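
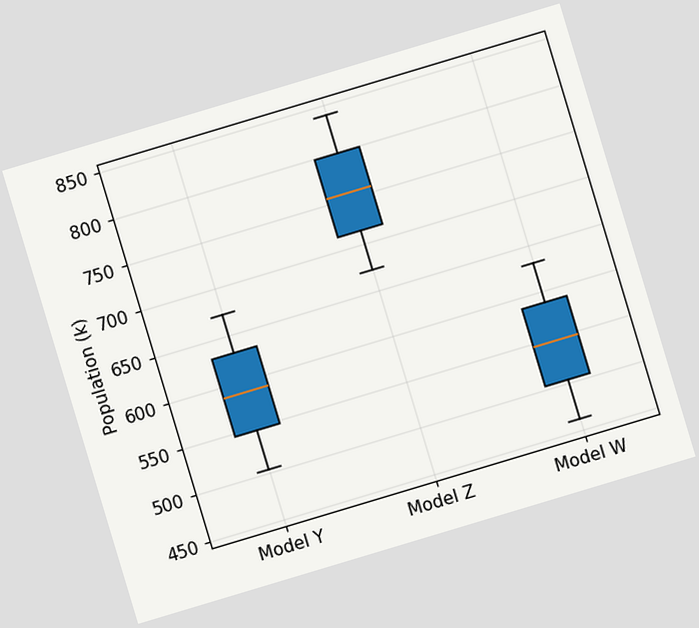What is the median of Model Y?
588k

The chart is tilted about 17° counter-clockwise. The median line in the Model Y box sits at 588k.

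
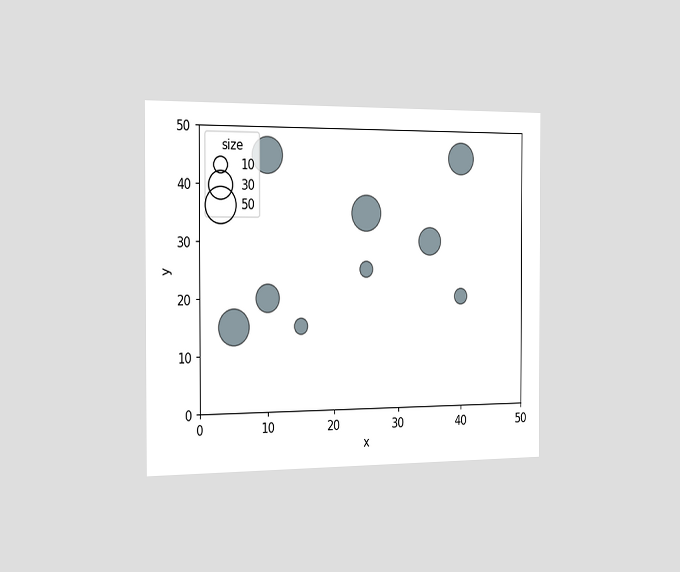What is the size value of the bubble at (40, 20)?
10

The chart is viewed slightly from the left. Matching the bubble at (40, 20) against the size legend gives 10.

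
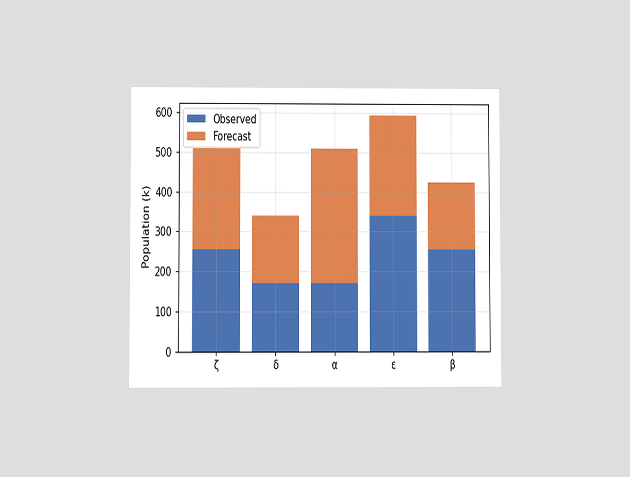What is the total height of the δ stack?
The chart is viewed at a slight angle. The δ stack's top reaches 340k on the y-axis.

340k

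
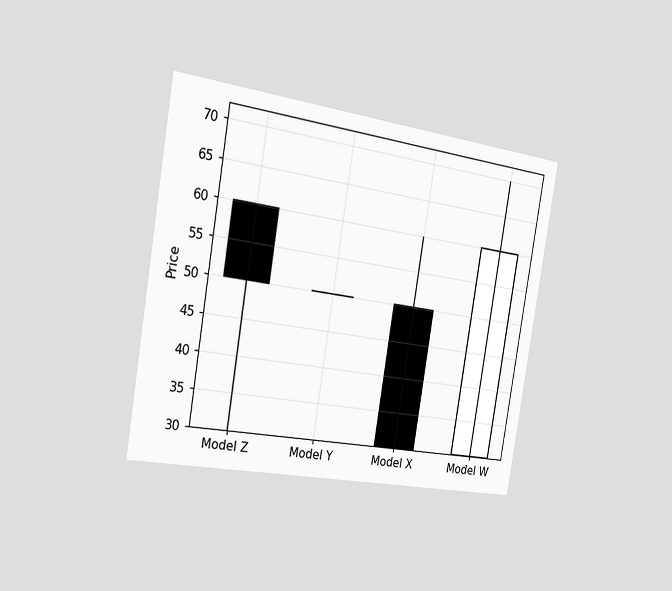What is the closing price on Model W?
60

The chart is tilted about 9° clockwise and viewed slightly from the left. The Model W candle closes at 60.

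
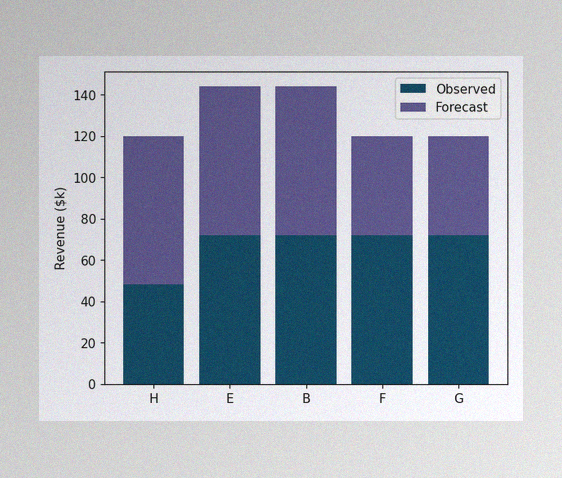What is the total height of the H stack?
The image has some photo noise and uneven lighting. The H stack's top reaches $120k on the y-axis.

$120k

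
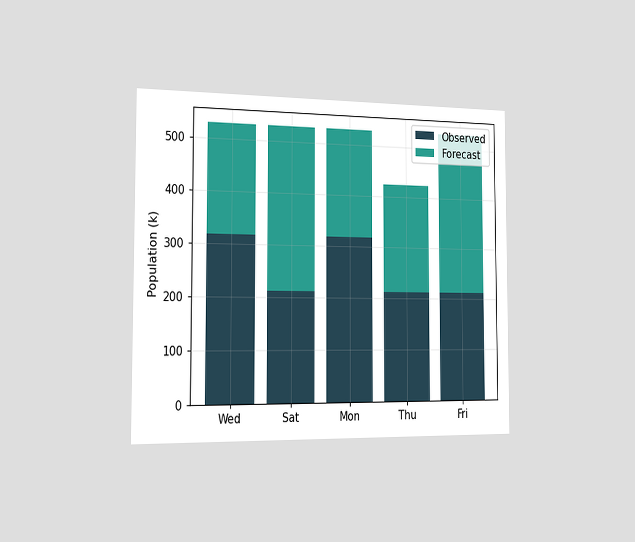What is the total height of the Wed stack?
The chart is viewed slightly from the left. The Wed stack's top reaches 530k on the y-axis.

530k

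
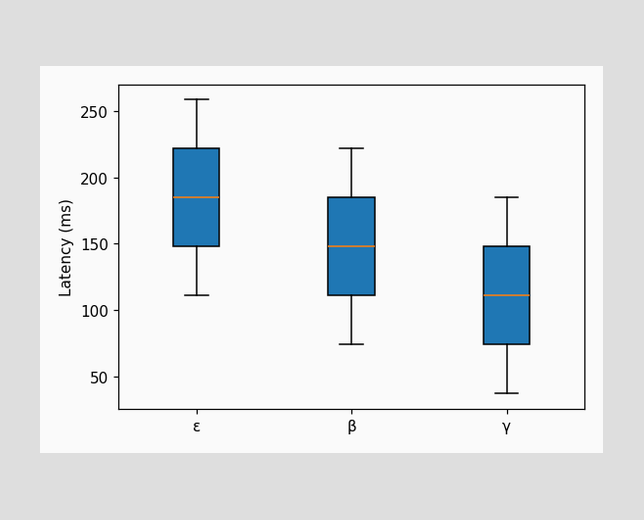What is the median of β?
The median line in the β box sits at 148ms.

148ms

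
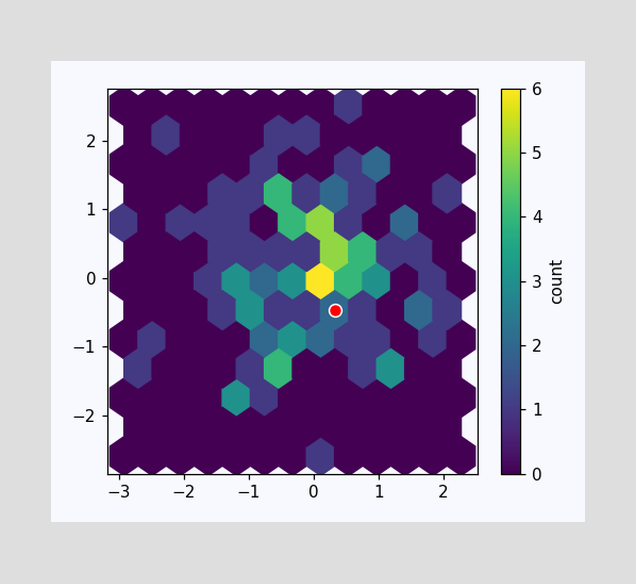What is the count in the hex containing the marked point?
The marked hex reads 2 on the colorbar.

2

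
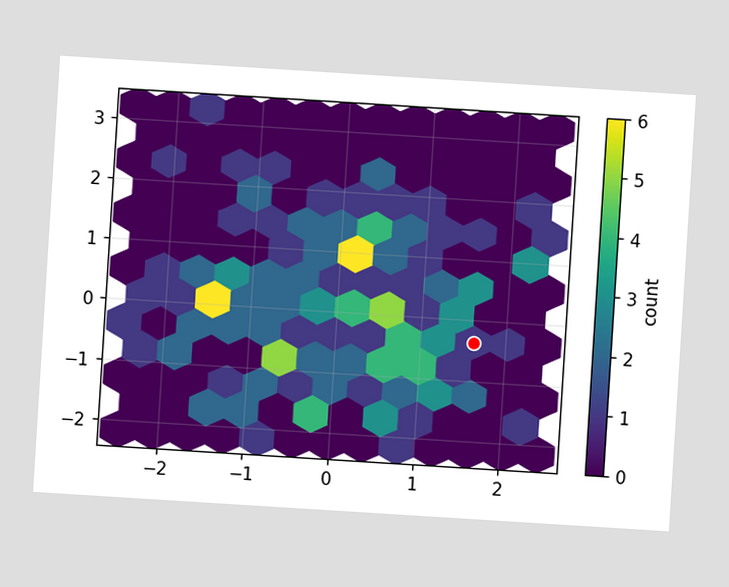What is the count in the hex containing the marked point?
1

The chart is tilted about 4° clockwise. The marked hex reads 1 on the colorbar.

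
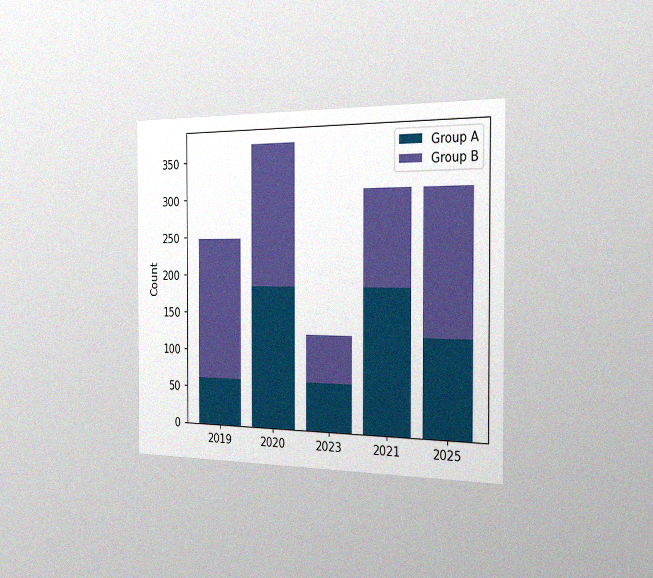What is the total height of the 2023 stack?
124

The chart is viewed slightly from the right, with some photo noise. The 2023 stack's top reaches 124 on the y-axis.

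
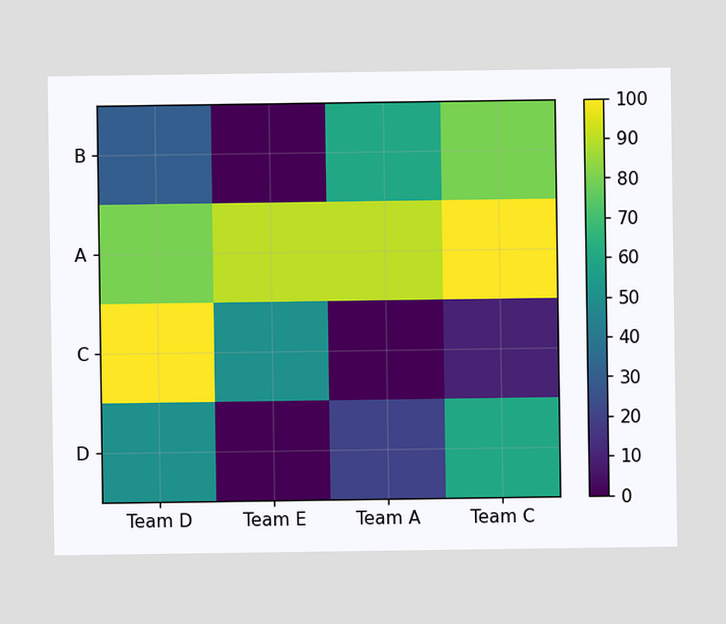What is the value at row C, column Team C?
10

Matching cell (C, Team C) against the colorbar gives 10.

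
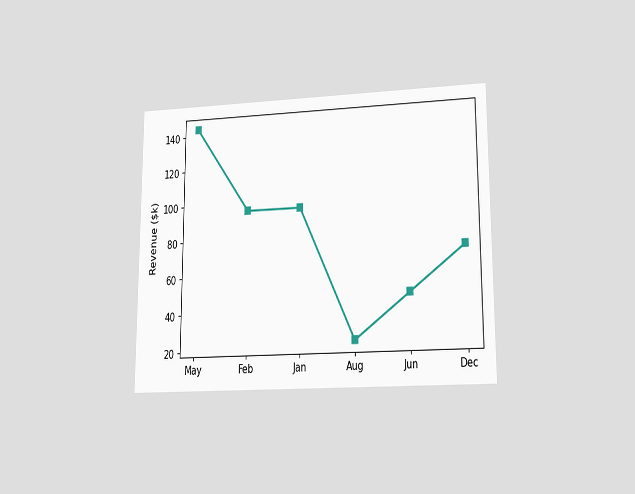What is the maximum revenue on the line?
$144k

The chart is viewed at a slight angle. The highest point is at May, and reading across to the y-axis gives $144k.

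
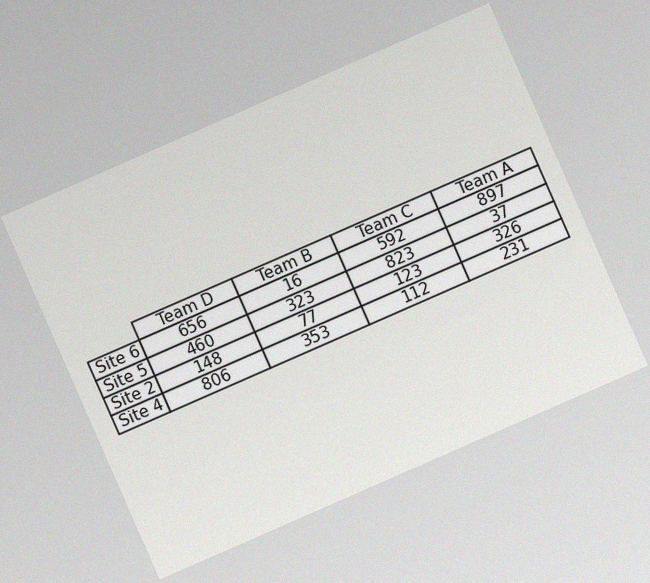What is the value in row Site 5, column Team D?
The chart is tilted about 24° counter-clockwise, with some photo noise. The (Site 5, Team D) cell reads 460.

460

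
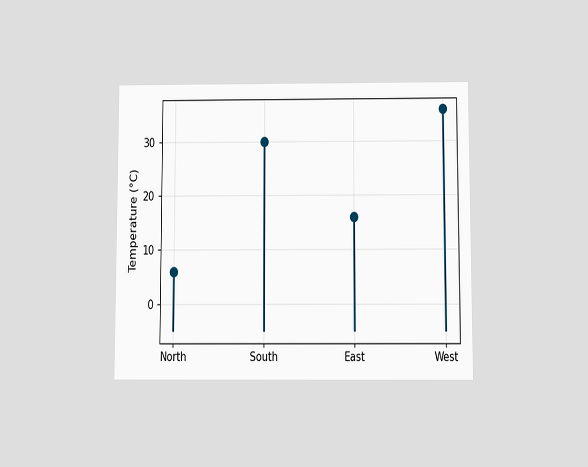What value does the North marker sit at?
The chart is viewed slightly from below. The North marker sits at 6°C.

6°C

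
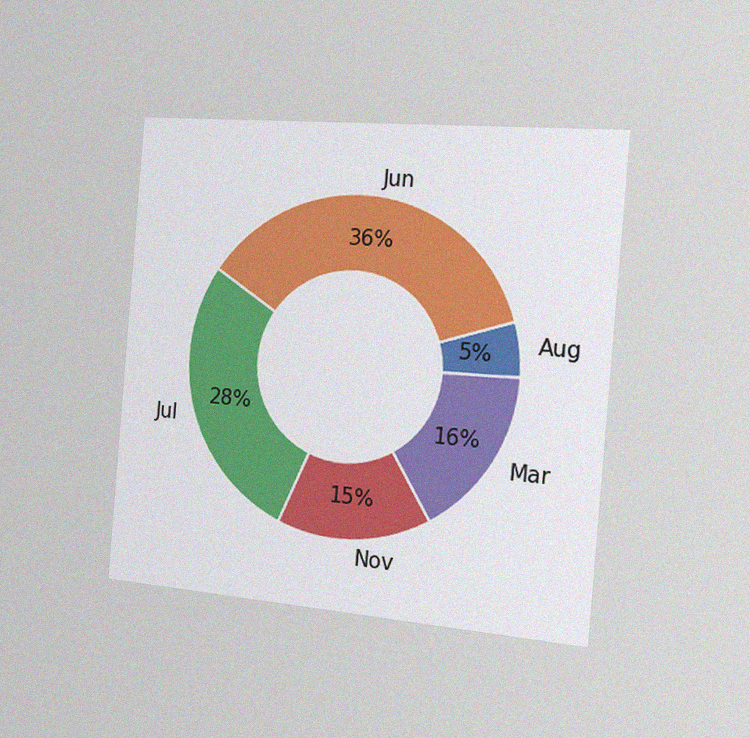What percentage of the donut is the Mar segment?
The chart is tilted about 5° clockwise and viewed slightly from the right, with some photo noise. The Mar segment takes up 16% of the ring.

16%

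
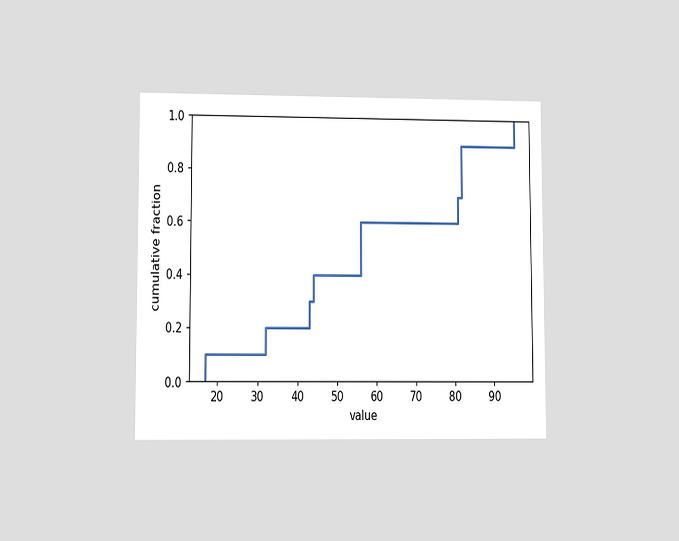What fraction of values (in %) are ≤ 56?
The chart is viewed at a slight angle. At x=56 the ECDF step is at 60%.

60%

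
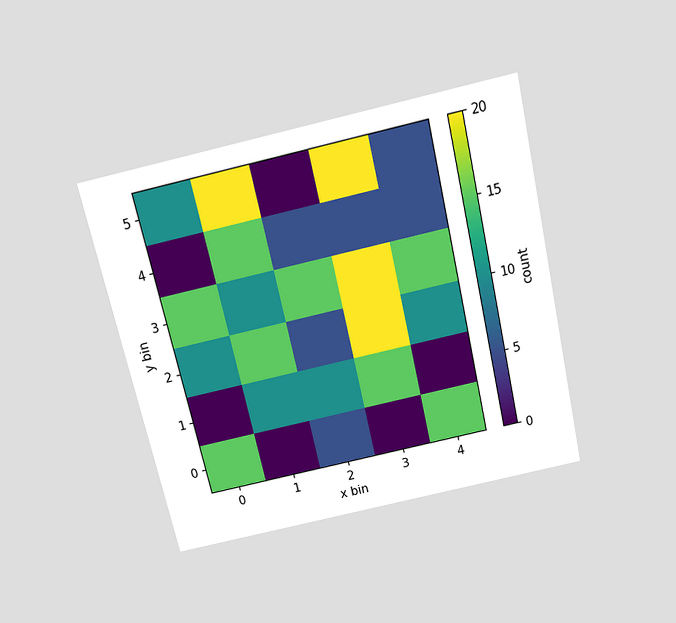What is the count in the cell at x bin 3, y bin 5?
20

The chart is tilted about 13° counter-clockwise and viewed slightly from above. Matching the cell (3, 5) against the colorbar gives 20.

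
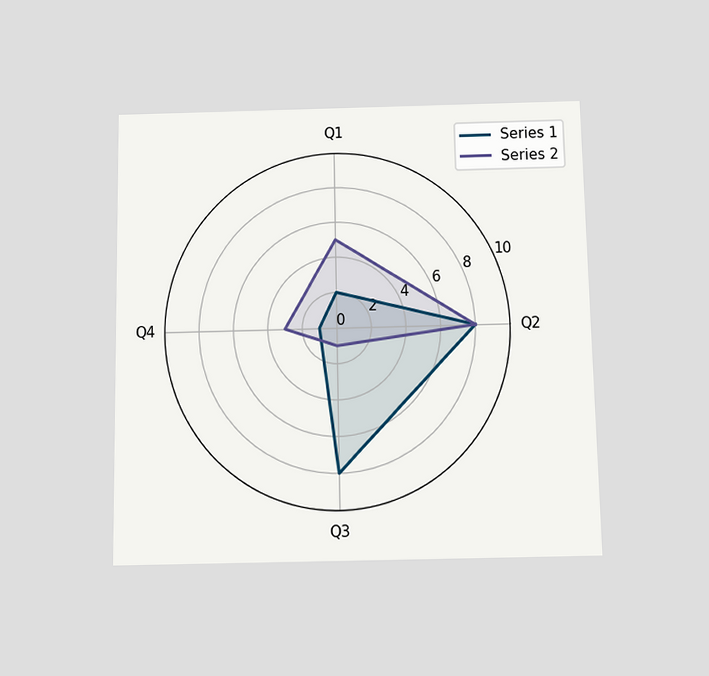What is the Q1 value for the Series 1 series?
2

The chart is viewed slightly from below. On the Q1 axis, Series 1 reaches 2.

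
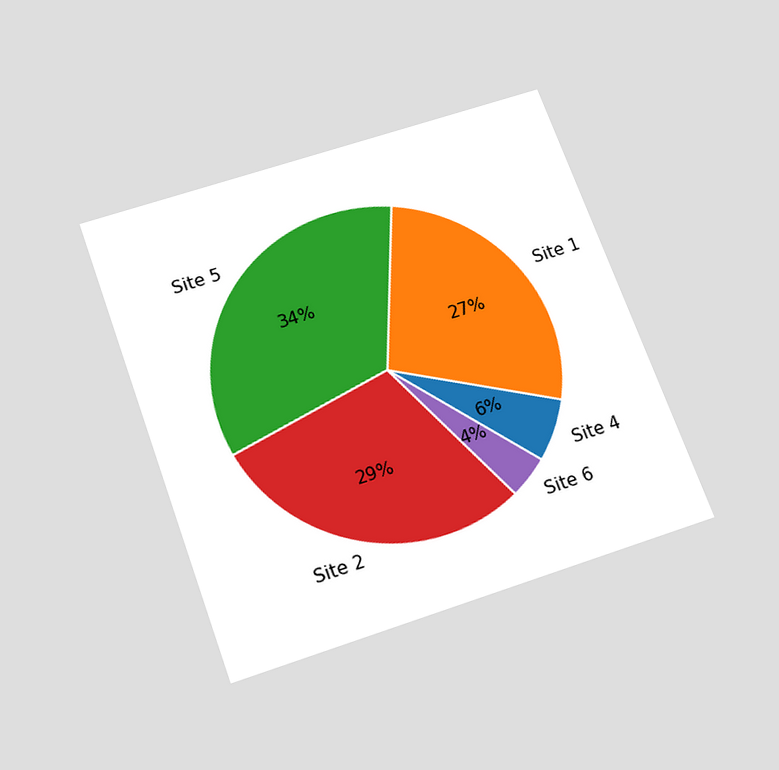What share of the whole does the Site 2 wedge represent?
29%

The chart is tilted about 20° counter-clockwise and viewed slightly from below. The Site 2 slice takes up 29% of the pie.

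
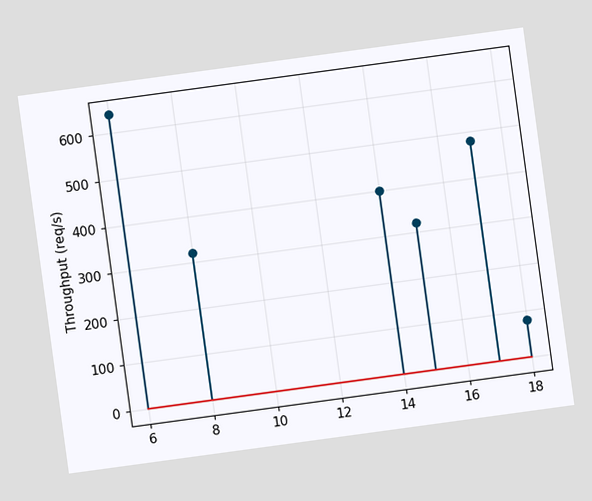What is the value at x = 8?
The chart is tilted about 8° counter-clockwise. The stem at x=8 reaches 320req/s.

320req/s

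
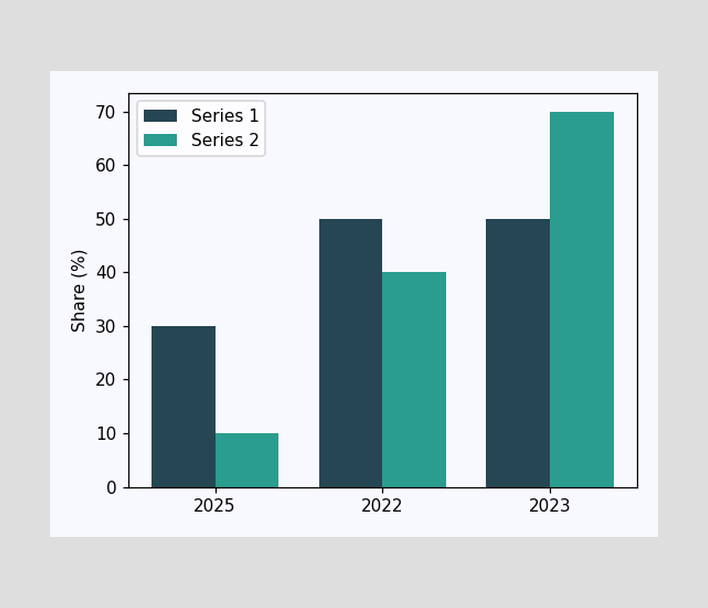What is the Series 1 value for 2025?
30%

The Series 1 bar at 2025 reaches 30% on the y-axis.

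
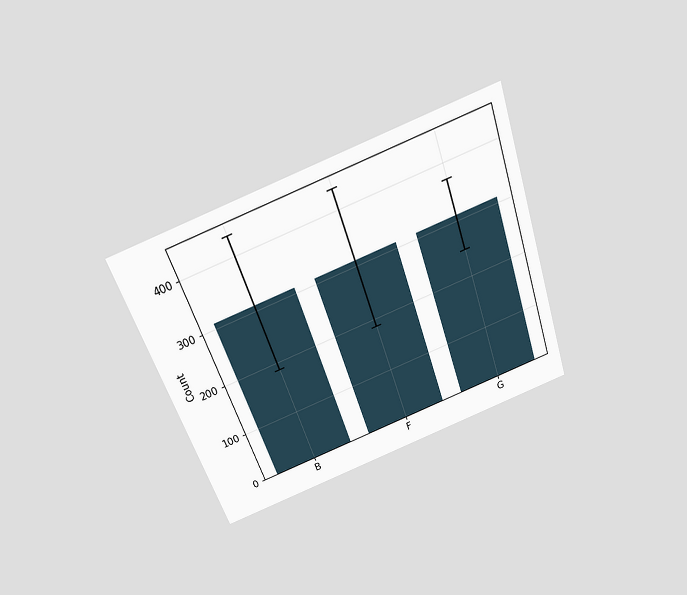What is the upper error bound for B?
434

The chart is tilted about 20° counter-clockwise and viewed slightly from above. The B bar's upper whisker reaches 434.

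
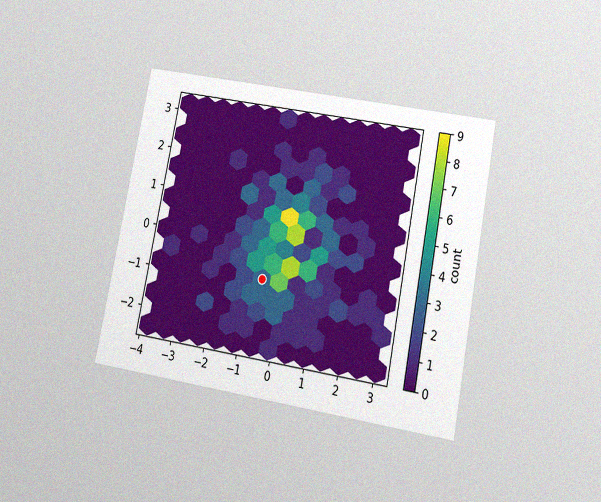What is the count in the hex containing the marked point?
The chart is tilted about 11° clockwise and viewed slightly from below, with some photo noise. The marked hex reads 3 on the colorbar.

3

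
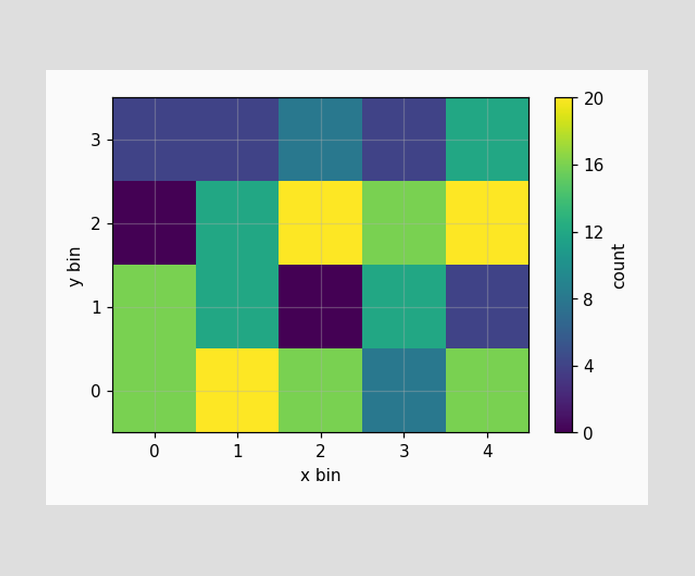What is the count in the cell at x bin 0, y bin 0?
16

Matching the cell (0, 0) against the colorbar gives 16.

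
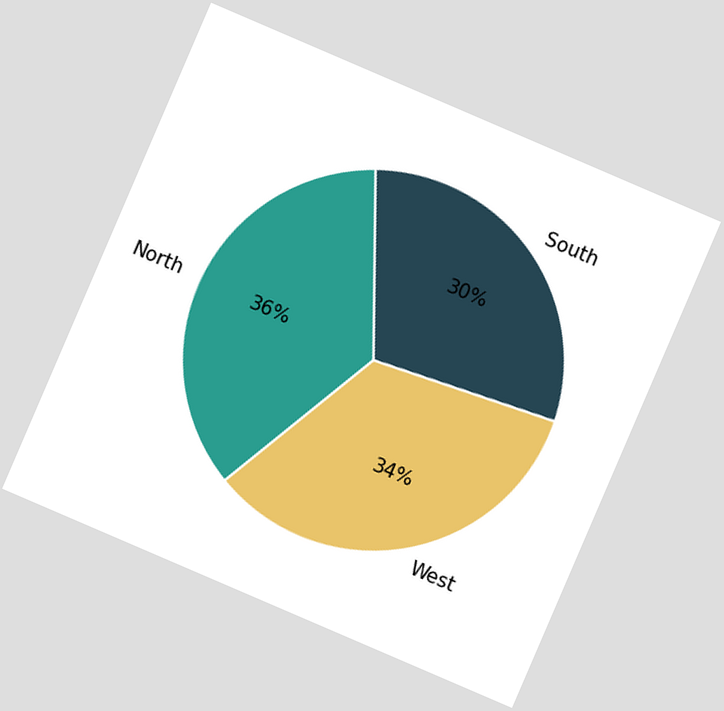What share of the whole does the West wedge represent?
34%

The chart is tilted about 23° clockwise. The West slice takes up 34% of the pie.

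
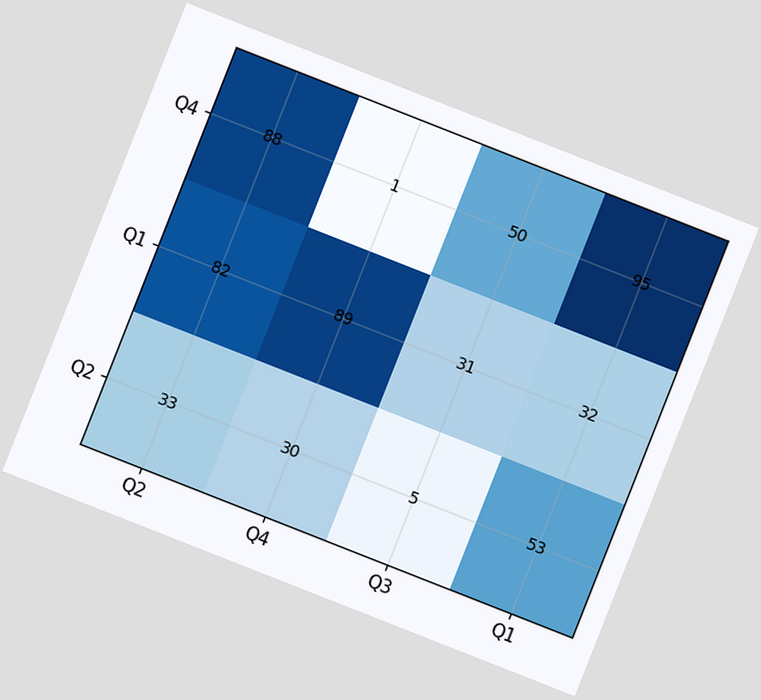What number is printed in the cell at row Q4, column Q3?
The chart is tilted about 21° clockwise. The (Q4, Q3) cell reads 50.

50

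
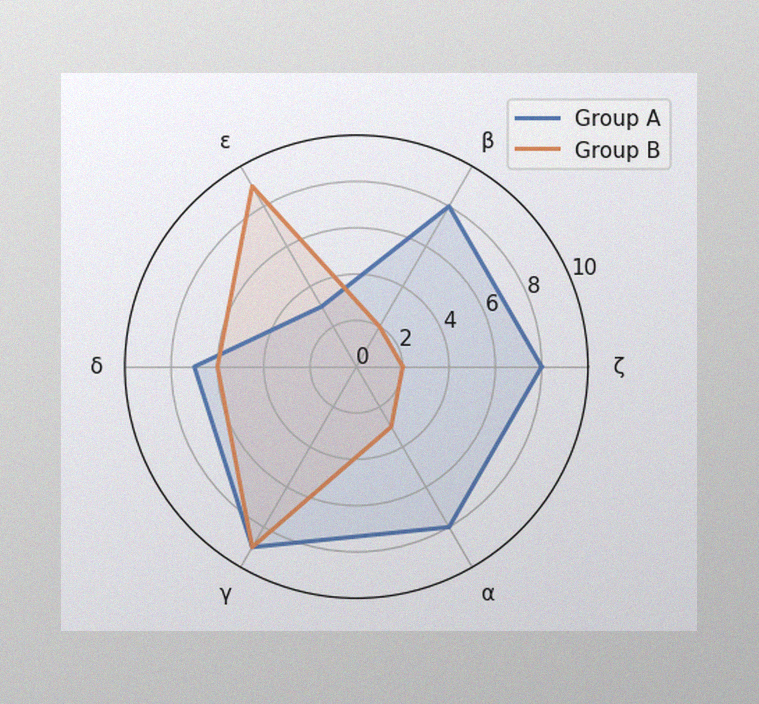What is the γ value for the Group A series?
The image has some photo noise and uneven lighting. On the γ axis, Group A reaches 9.

9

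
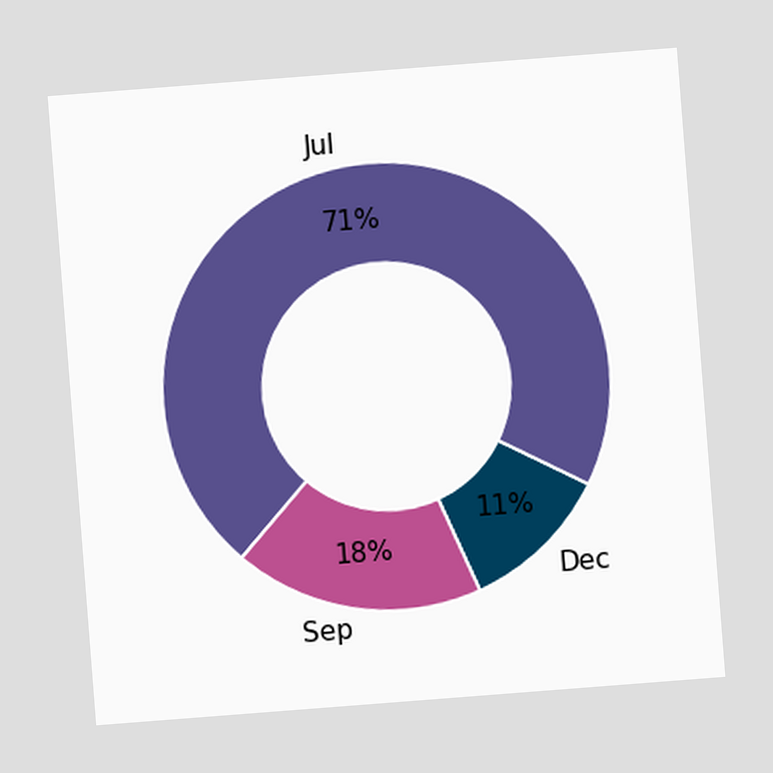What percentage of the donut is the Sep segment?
The chart is tilted about 4° counter-clockwise. The Sep segment takes up 18% of the ring.

18%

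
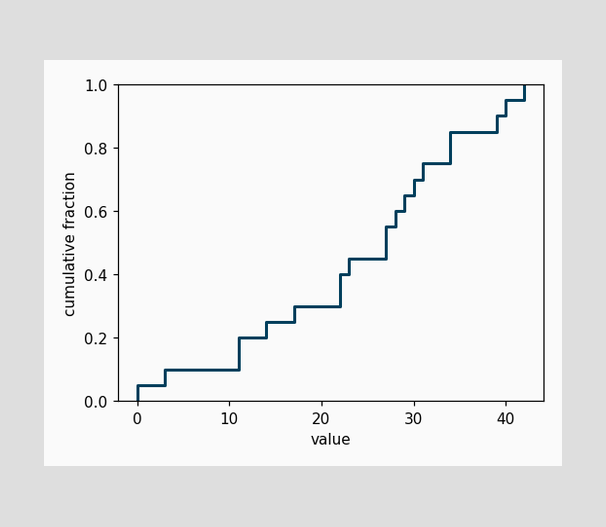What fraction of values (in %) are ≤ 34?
85%

At x=34 the ECDF step is at 85%.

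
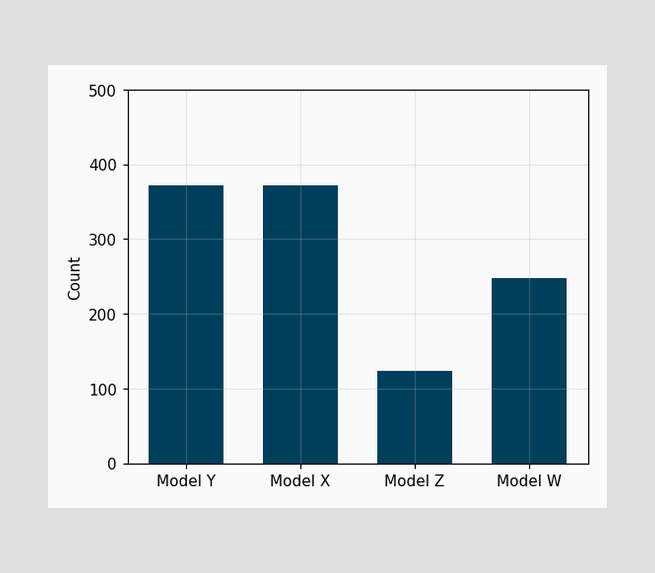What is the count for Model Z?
124

Reading along the chart's y-axis, the Model Z bar reaches 124.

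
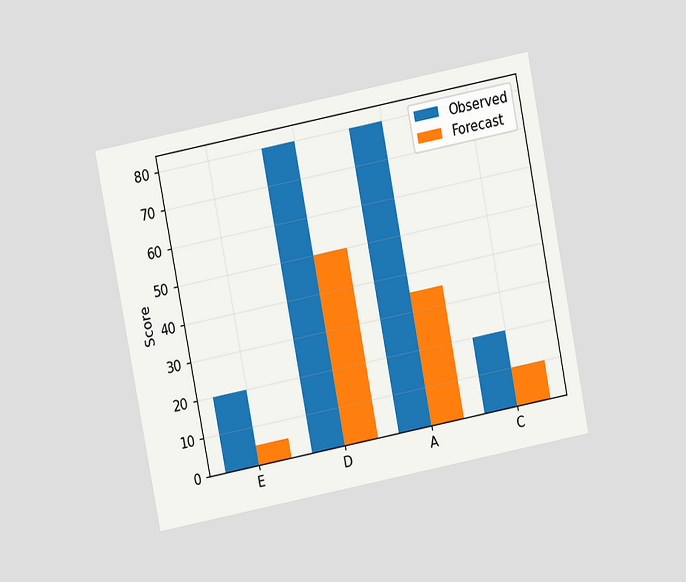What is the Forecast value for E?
5

The chart is tilted about 11° counter-clockwise and viewed at a slight angle. The Forecast bar at E reaches 5 on the y-axis.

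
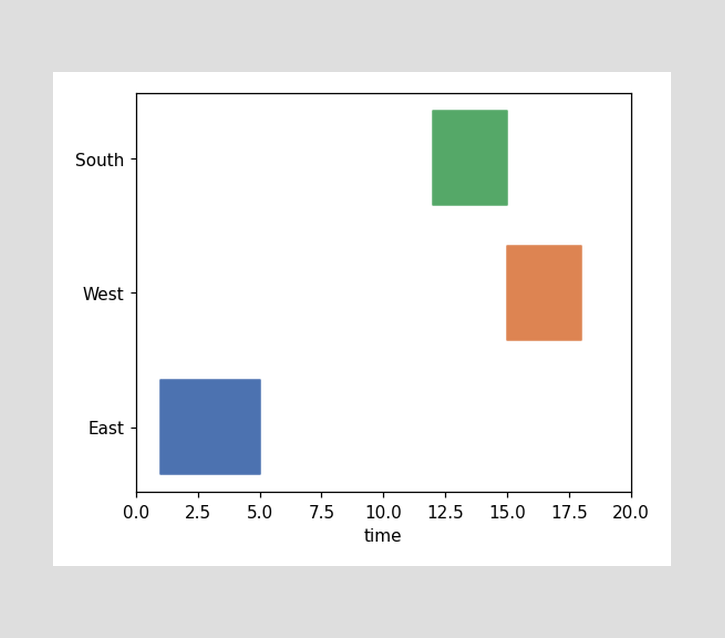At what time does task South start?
12

The South bar begins at t=12.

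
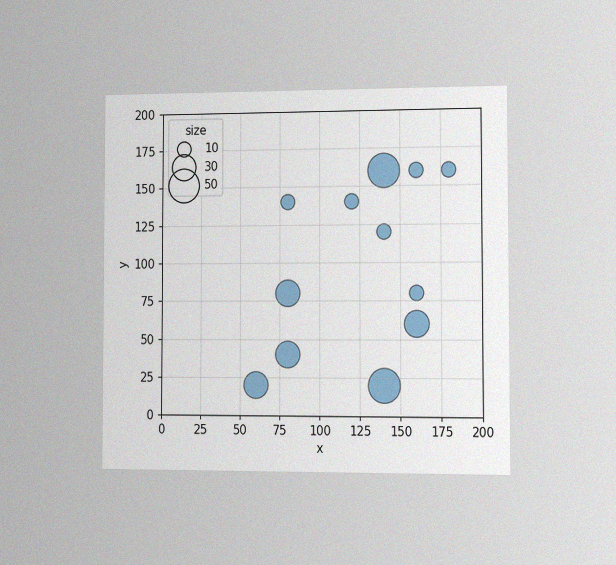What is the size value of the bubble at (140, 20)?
The chart is viewed slightly from the right, with some photo noise. Matching the bubble at (140, 20) against the size legend gives 50.

50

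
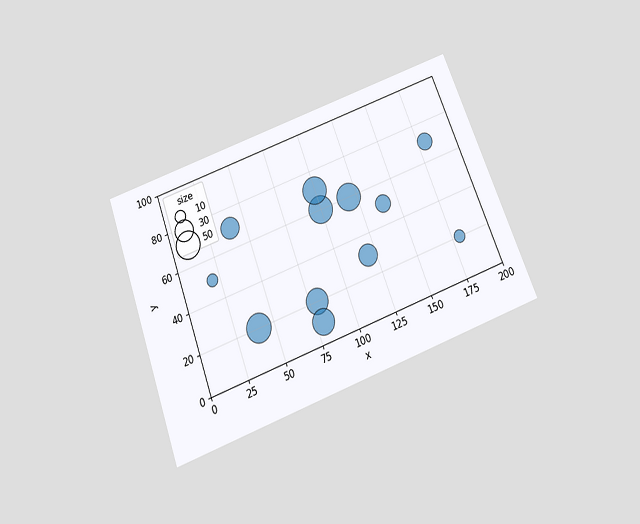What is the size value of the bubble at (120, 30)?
The chart is tilted about 21° counter-clockwise and viewed slightly from below. Matching the bubble at (120, 30) against the size legend gives 30.

30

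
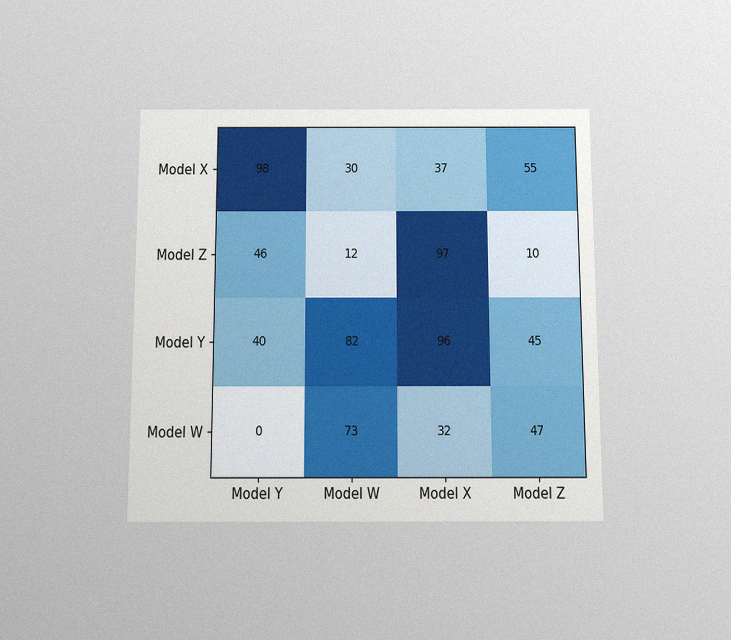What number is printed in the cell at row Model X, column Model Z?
The chart is viewed slightly from below, with some photo noise. The (Model X, Model Z) cell reads 55.

55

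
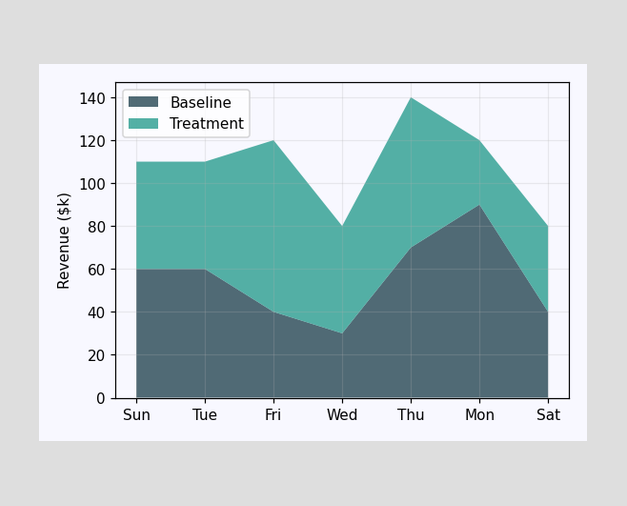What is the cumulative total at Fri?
$120k

The stacked total at Fri reaches $120k.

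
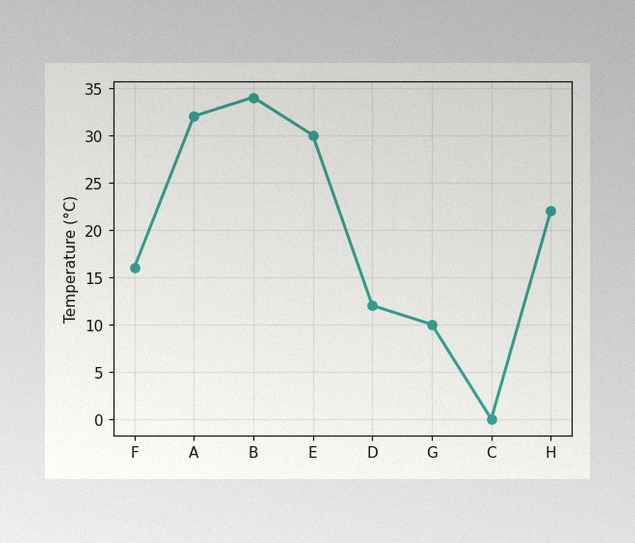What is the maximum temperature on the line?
34°C

The image has some photo noise and uneven lighting. The highest point is at B, and reading across to the y-axis gives 34°C.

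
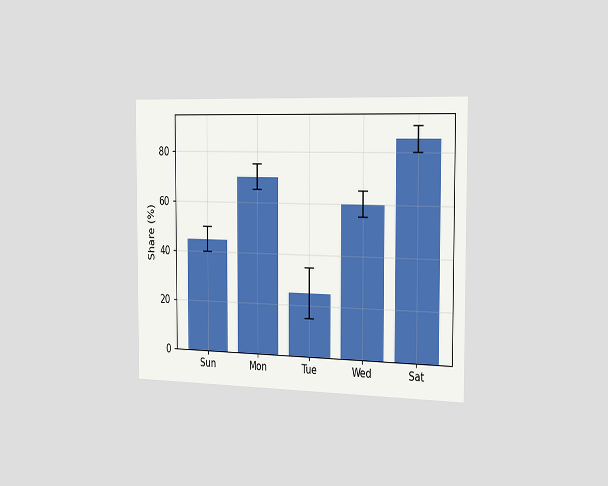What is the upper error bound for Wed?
The chart is viewed slightly from the right. The Wed bar's upper whisker reaches 65%.

65%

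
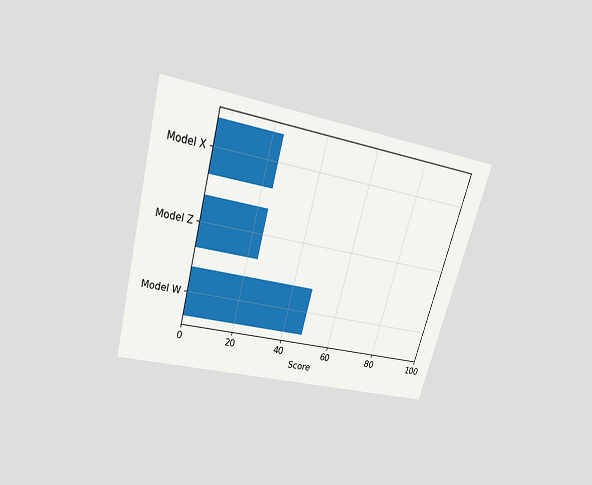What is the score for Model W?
48

The chart is tilted about 16° clockwise and viewed slightly from above. Reading along the chart's x-axis, the Model W bar reaches 48.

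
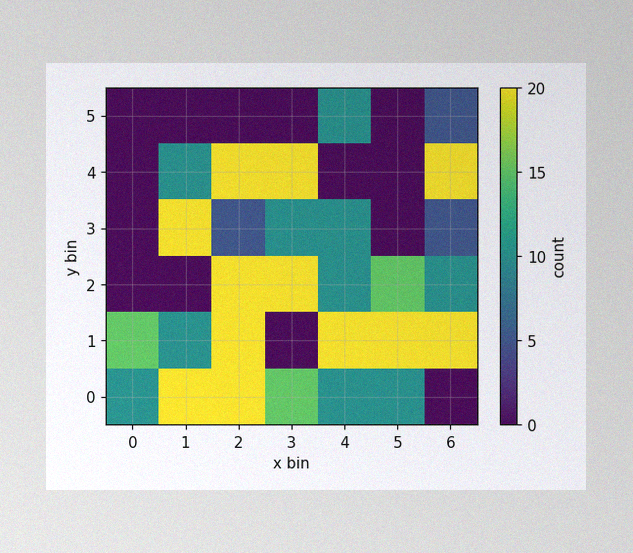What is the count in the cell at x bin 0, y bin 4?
The image has some photo noise and uneven lighting. Matching the cell (0, 4) against the colorbar gives 0.

0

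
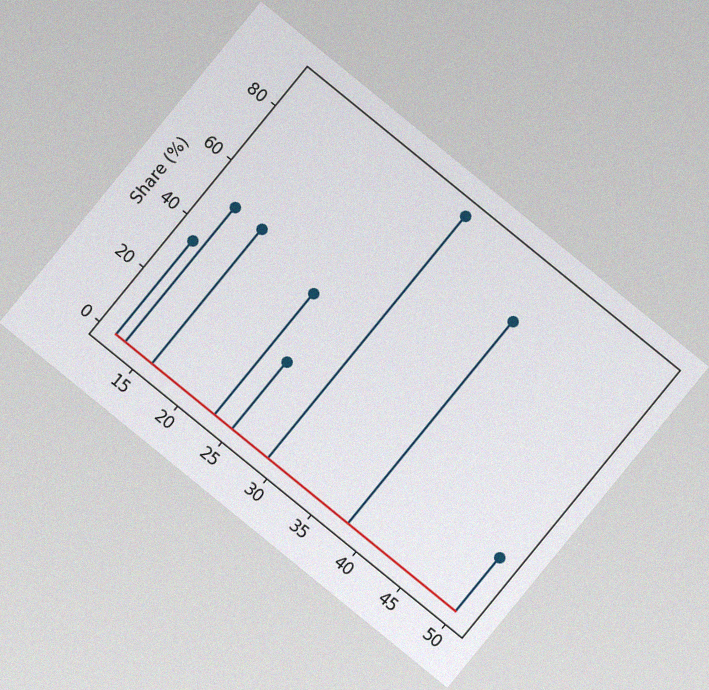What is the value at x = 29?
90%

The chart is tilted about 39° clockwise, with some photo noise. The stem at x=29 reaches 90%.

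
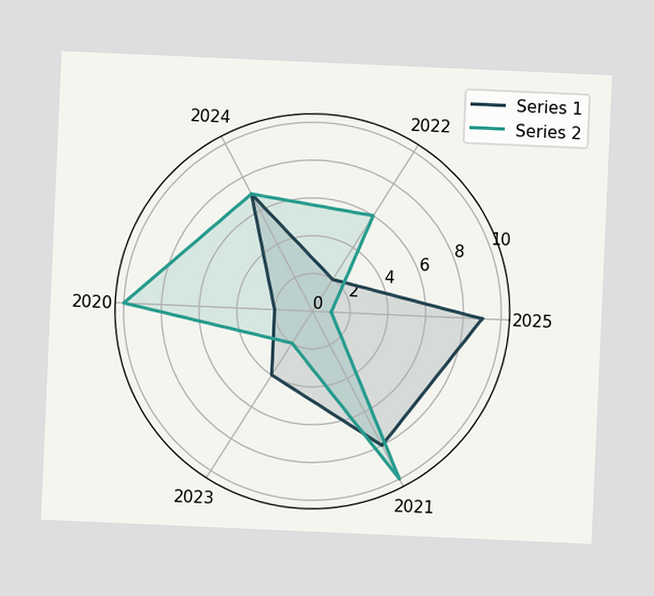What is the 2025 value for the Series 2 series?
The chart is tilted about 3° clockwise. On the 2025 axis, Series 2 reaches 1.

1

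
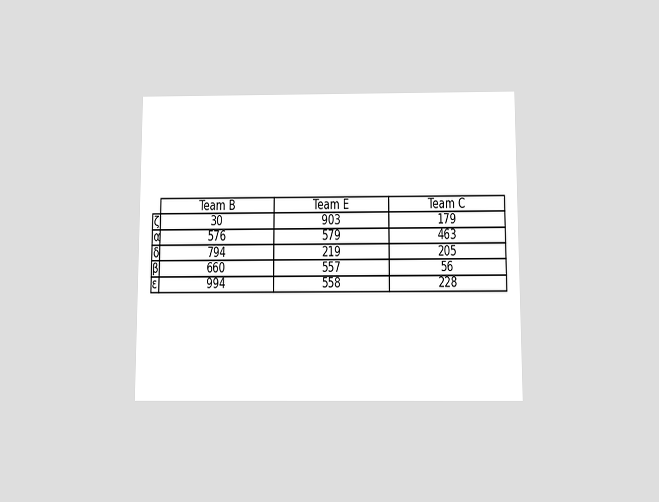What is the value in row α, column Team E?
The chart is viewed slightly from below. The (α, Team E) cell reads 579.

579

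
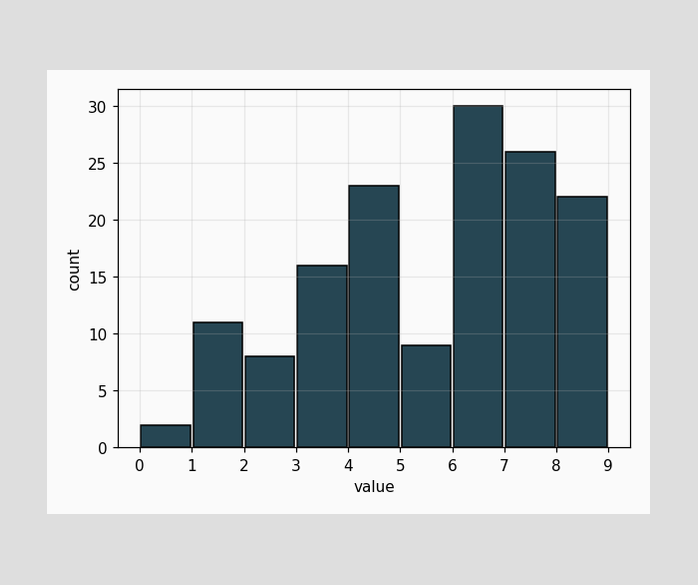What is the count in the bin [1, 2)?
11

The [1, 2) bin has height 11.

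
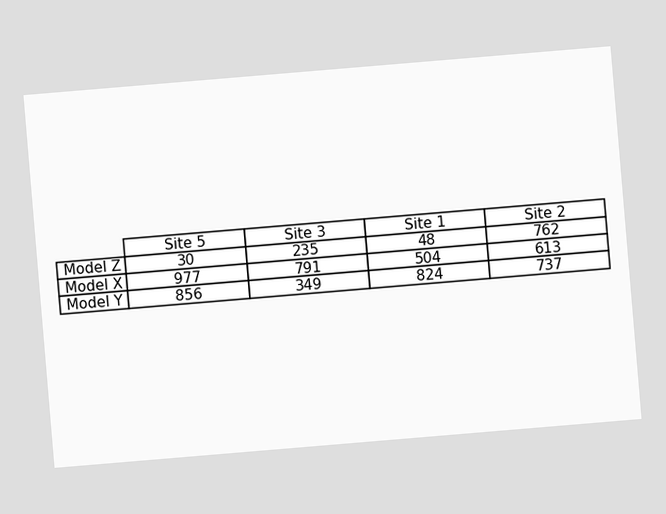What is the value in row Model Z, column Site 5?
The chart is tilted about 5° counter-clockwise. The (Model Z, Site 5) cell reads 30.

30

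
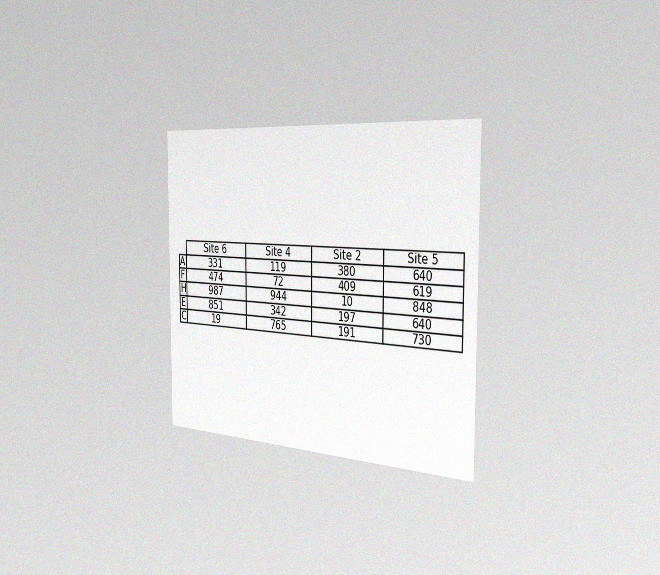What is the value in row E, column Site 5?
640

The chart is viewed slightly from the right, with some photo noise. The (E, Site 5) cell reads 640.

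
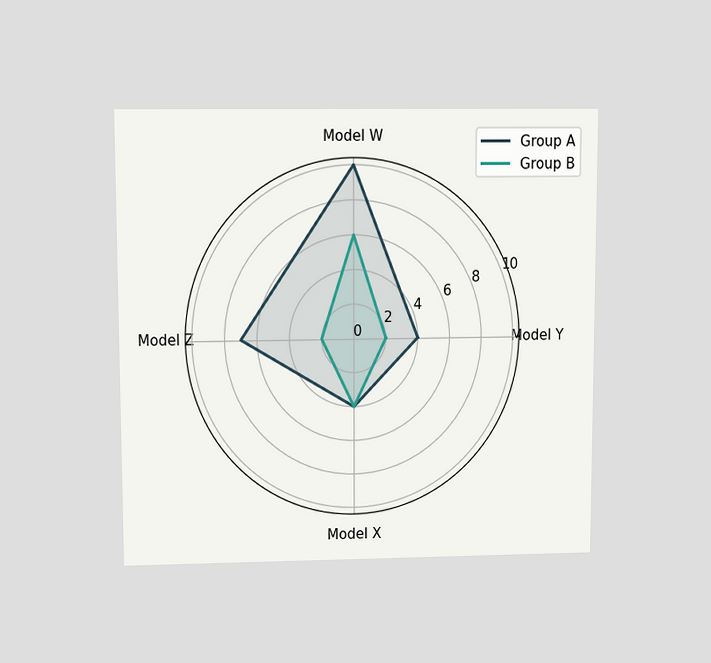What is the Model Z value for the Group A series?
7

The chart is viewed slightly from above. On the Model Z axis, Group A reaches 7.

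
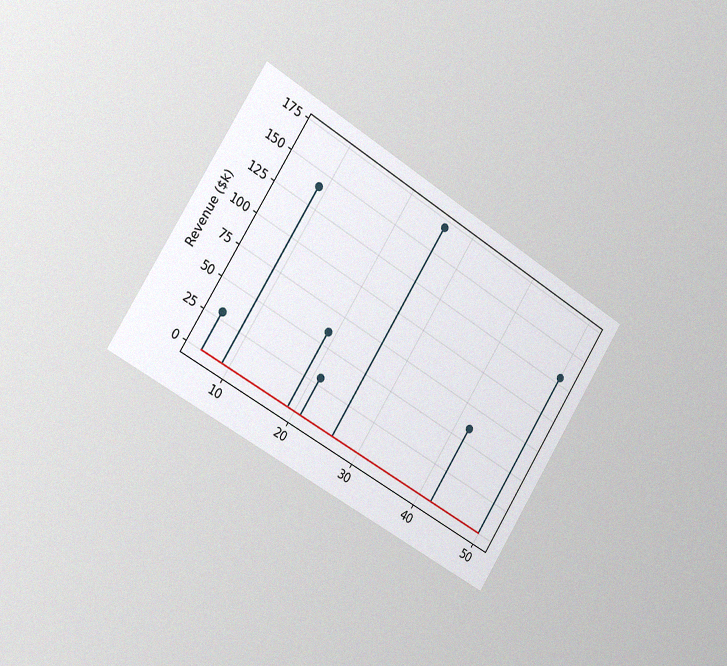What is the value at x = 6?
The chart is tilted about 32° clockwise and viewed slightly from the left, with some photo noise. The stem at x=6 reaches $30k.

$30k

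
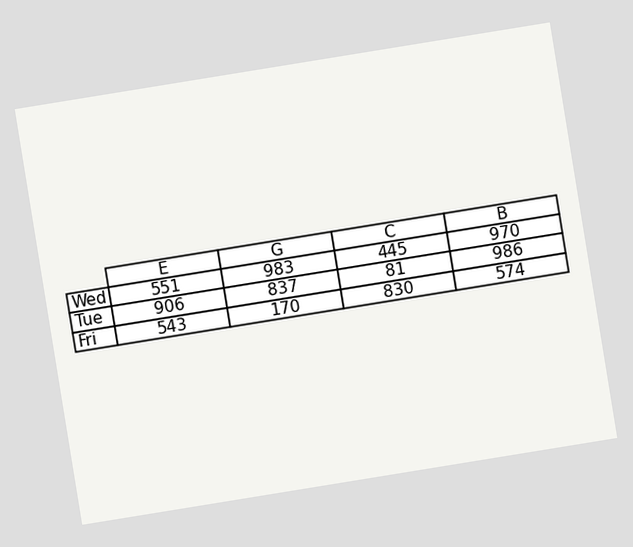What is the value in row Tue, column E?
906

The chart is tilted about 9° counter-clockwise. The (Tue, E) cell reads 906.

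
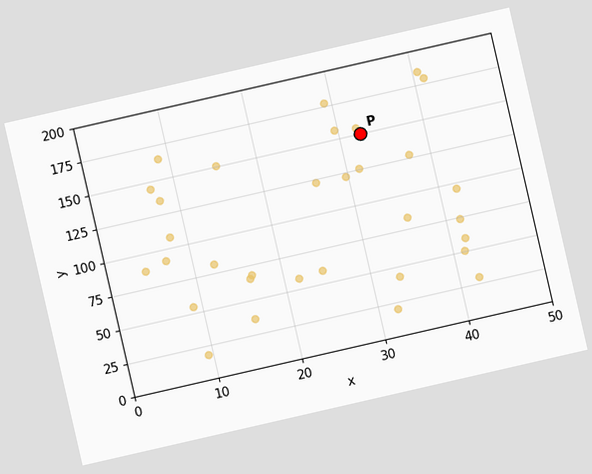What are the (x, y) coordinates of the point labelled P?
The chart is tilted about 13° counter-clockwise. Following the gridlines from P to each axis, P sits at (32.5, 150).

(32.5, 150)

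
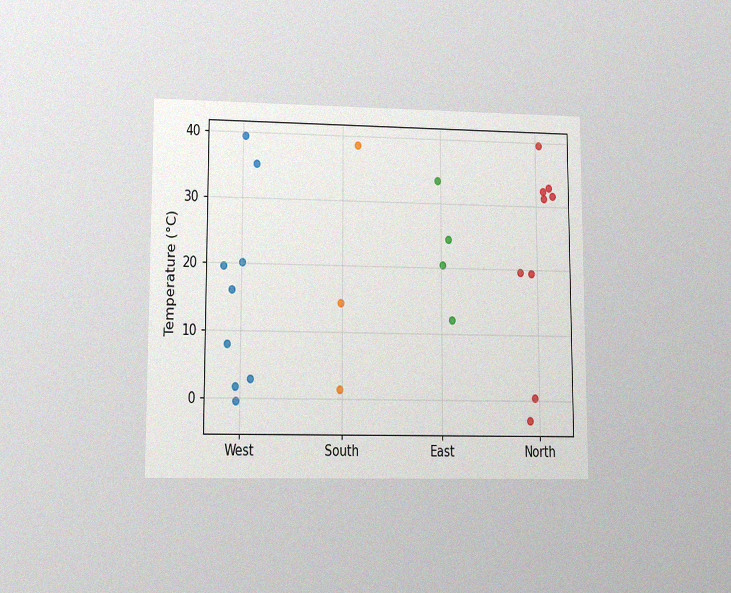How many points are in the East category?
4

The chart is viewed at a slight angle, with some photo noise. Counting the markers in the East column gives 4.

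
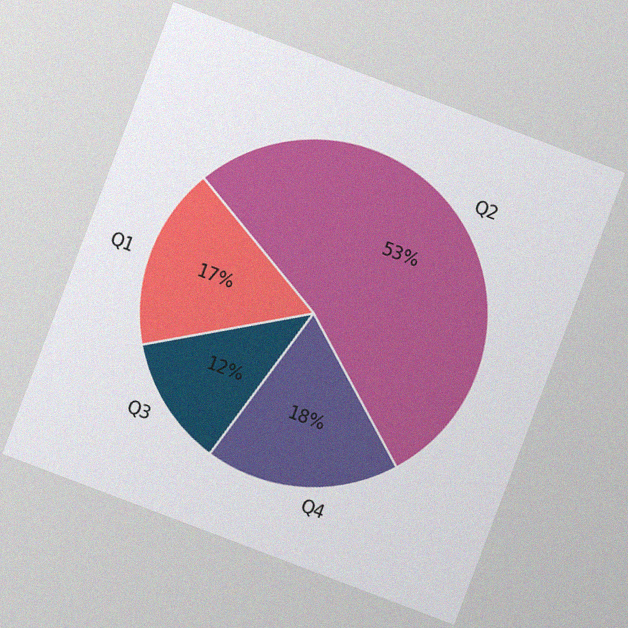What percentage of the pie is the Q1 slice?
The chart is tilted about 21° clockwise, with some photo noise. The Q1 slice takes up 17% of the pie.

17%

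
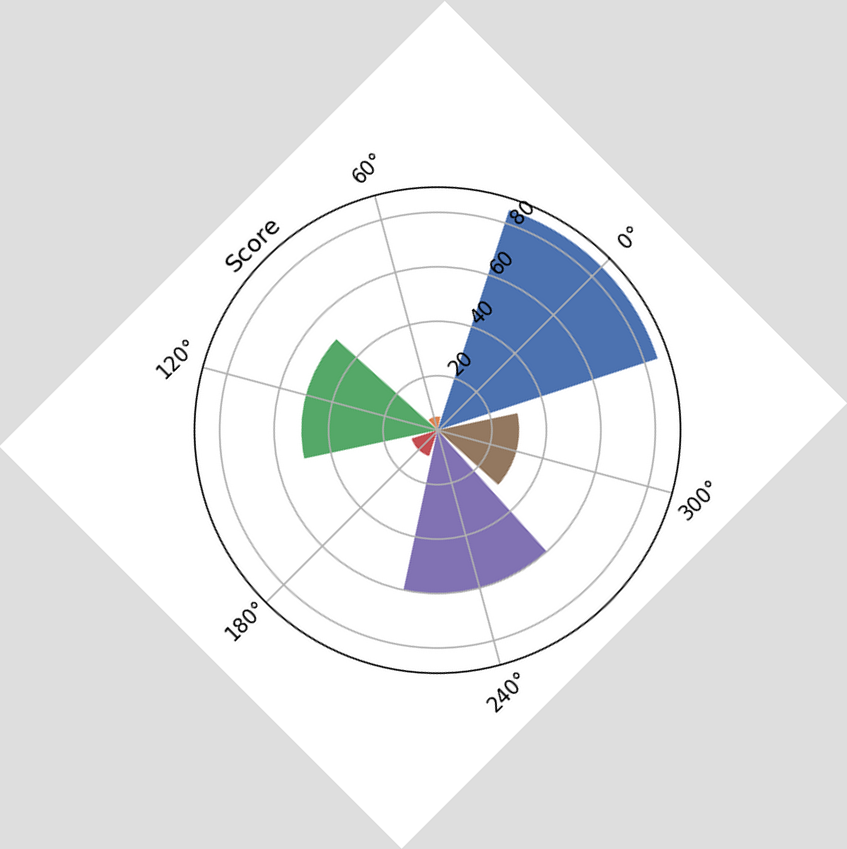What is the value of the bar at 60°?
The chart is tilted about 45° counter-clockwise. The bar at 60° reaches 5 on the radial axis.

5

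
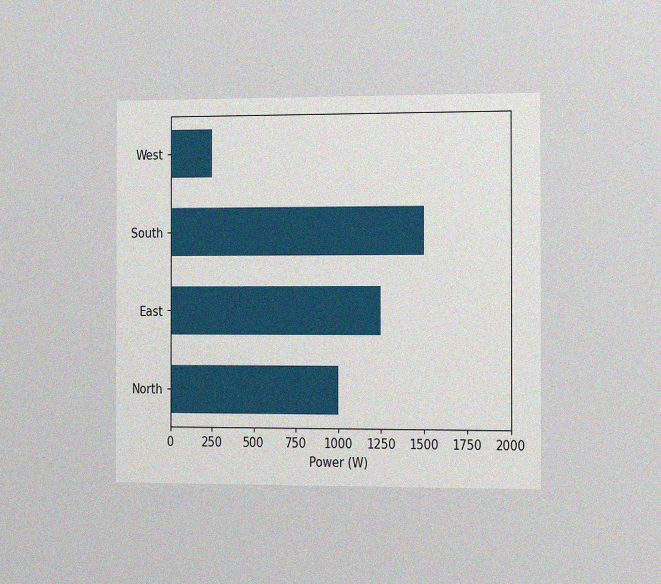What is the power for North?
The chart is viewed slightly from the right, with some photo noise. Reading along the chart's x-axis, the North bar reaches 1000W.

1000W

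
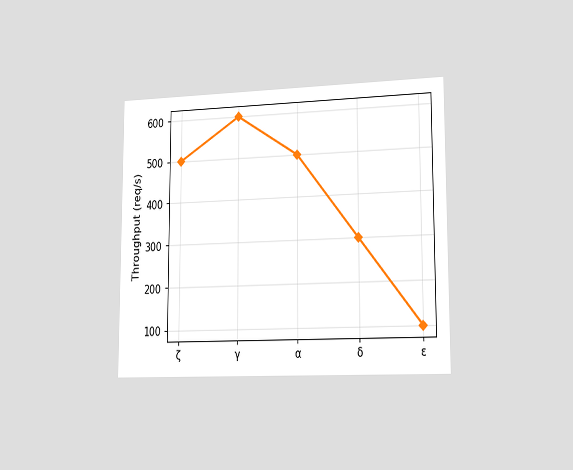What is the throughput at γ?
600req/s

The chart is viewed slightly from the right. At γ, the line is at 600req/s.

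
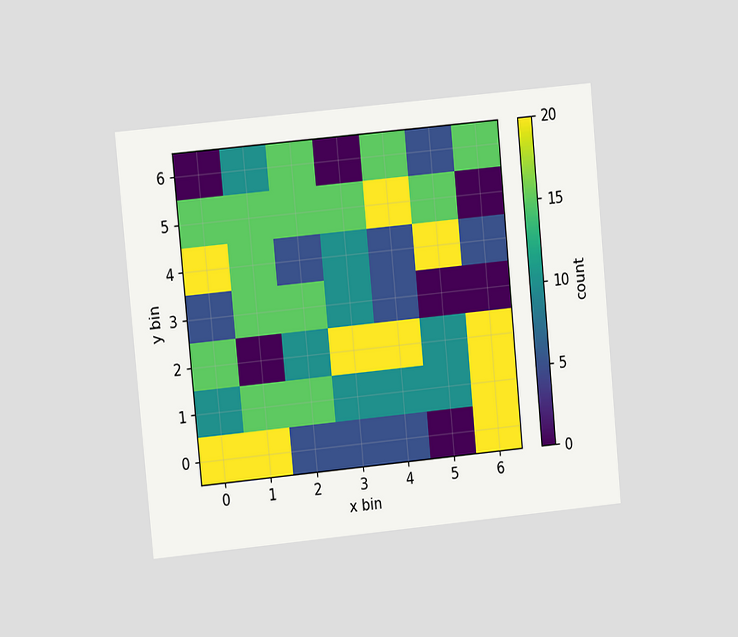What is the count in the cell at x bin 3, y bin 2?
20

The chart is tilted about 5° counter-clockwise and viewed at a slight angle. Matching the cell (3, 2) against the colorbar gives 20.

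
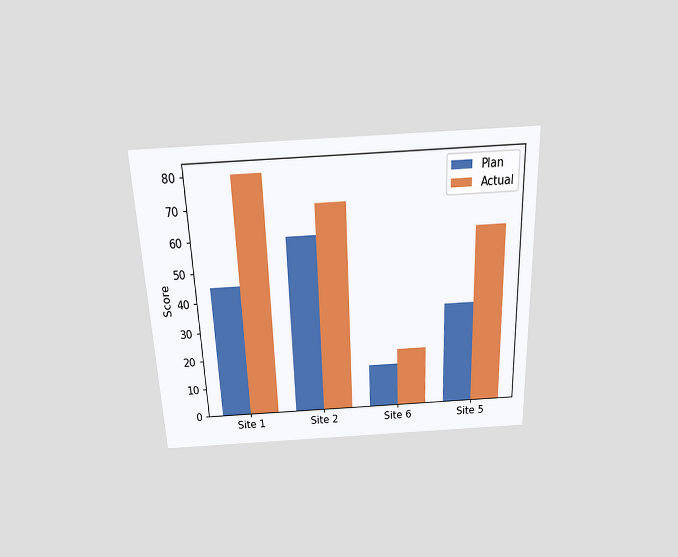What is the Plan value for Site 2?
60

The chart is tilted about 2° counter-clockwise and viewed slightly from above. The Plan bar at Site 2 reaches 60 on the y-axis.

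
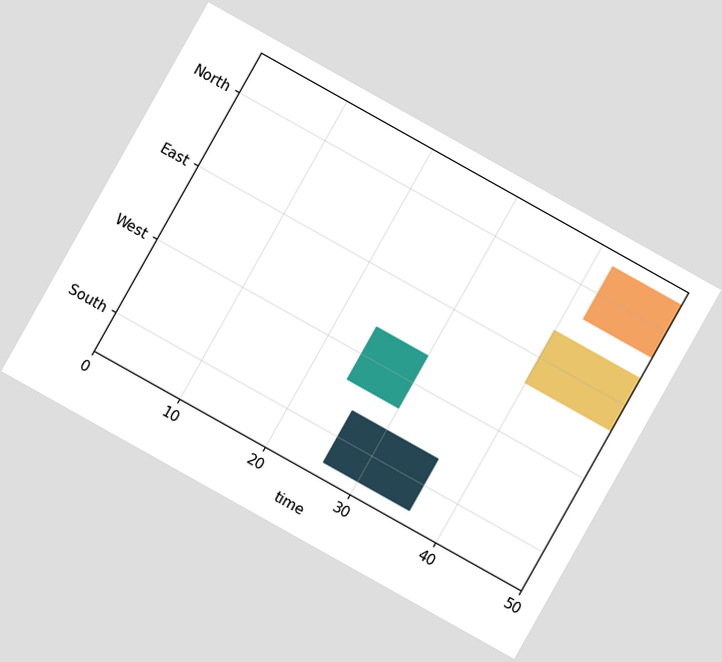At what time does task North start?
The chart is tilted about 29° clockwise. The North bar begins at t=42.

42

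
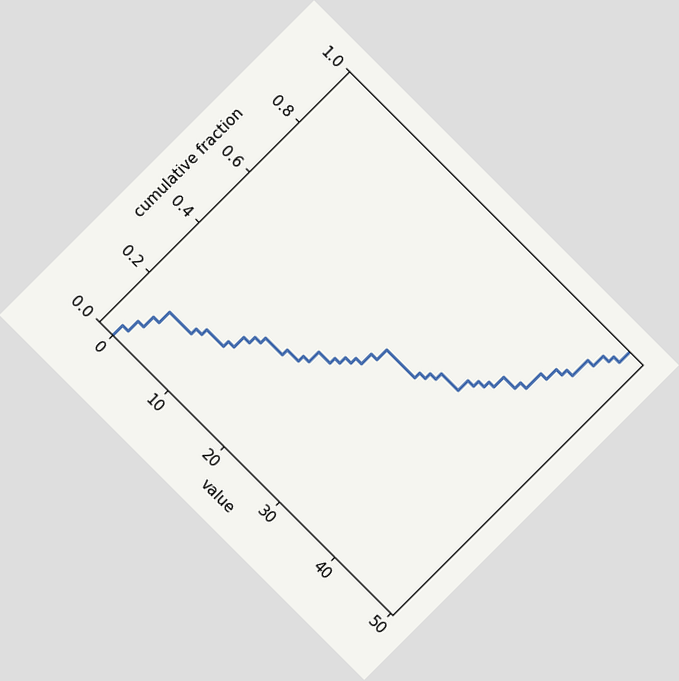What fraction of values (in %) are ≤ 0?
The chart is tilted about 45° clockwise. At x=0 the ECDF step is at 4%.

4%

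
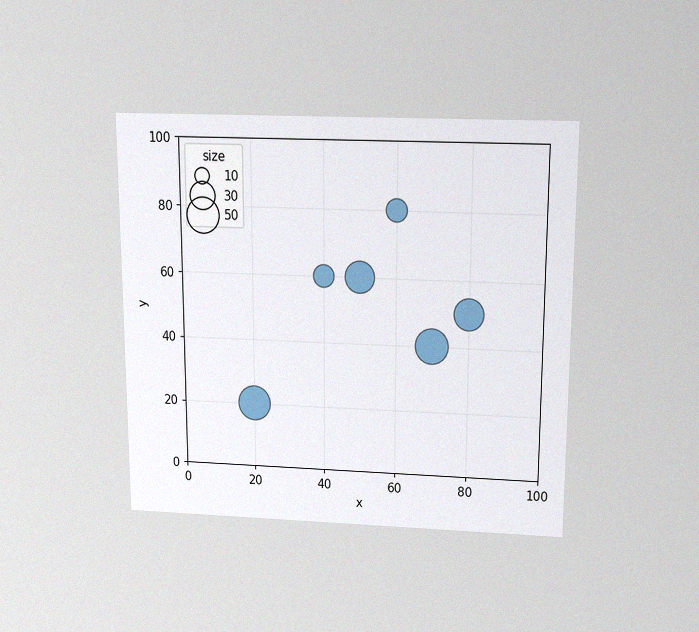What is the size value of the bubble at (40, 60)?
The chart is viewed slightly from above, with some photo noise. Matching the bubble at (40, 60) against the size legend gives 20.

20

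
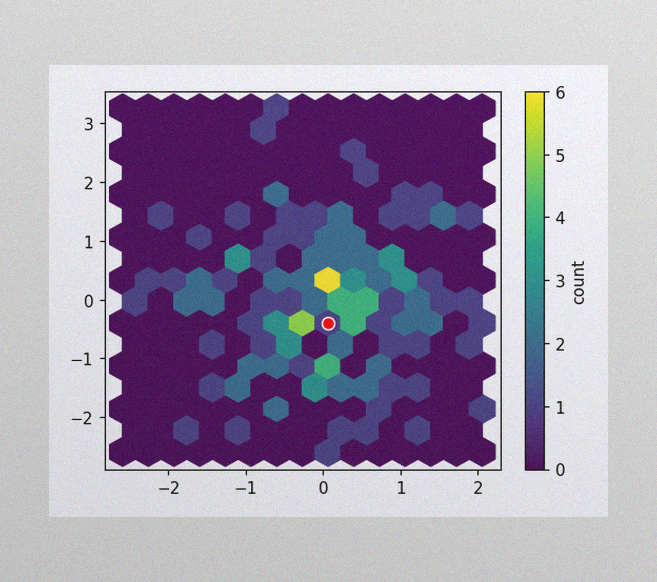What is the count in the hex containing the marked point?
1

The image has some photo noise and uneven lighting. The marked hex reads 1 on the colorbar.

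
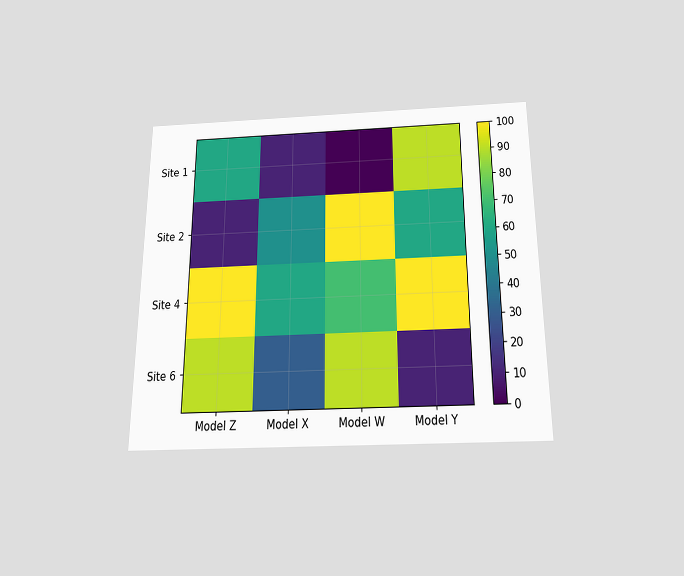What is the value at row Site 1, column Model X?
The chart is viewed slightly from below. Matching cell (Site 1, Model X) against the colorbar gives 10.

10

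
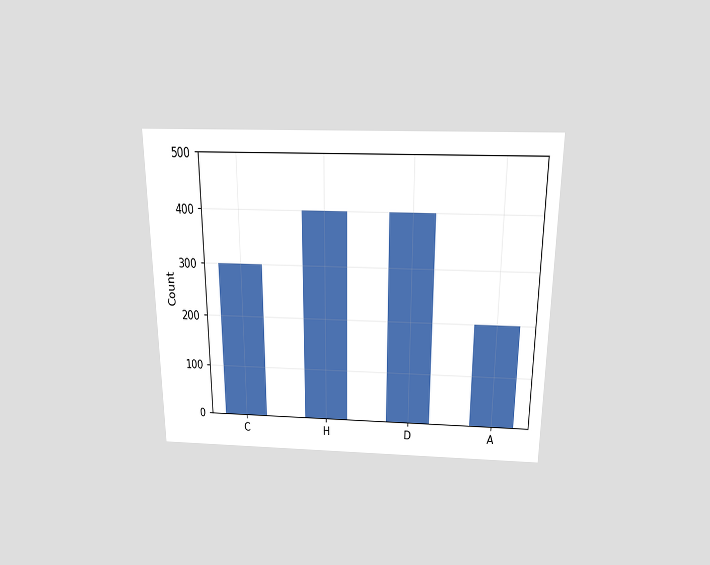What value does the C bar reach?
The chart is viewed slightly from above. Reading along the chart's y-axis, the C bar reaches 300.

300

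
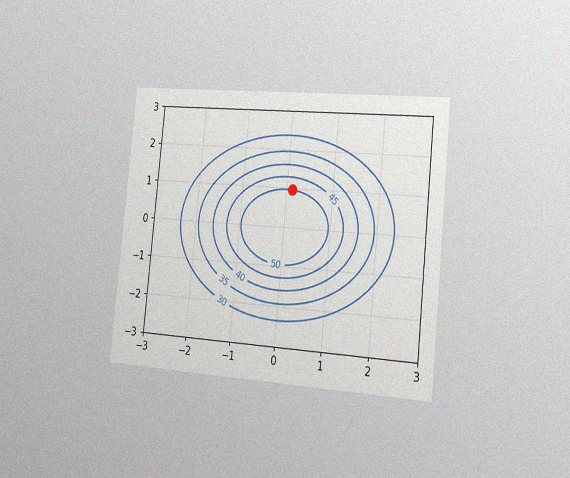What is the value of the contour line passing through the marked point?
50

The chart is tilted about 6° clockwise and viewed slightly from the right, with some photo noise. The marked point sits on the contour labelled 50.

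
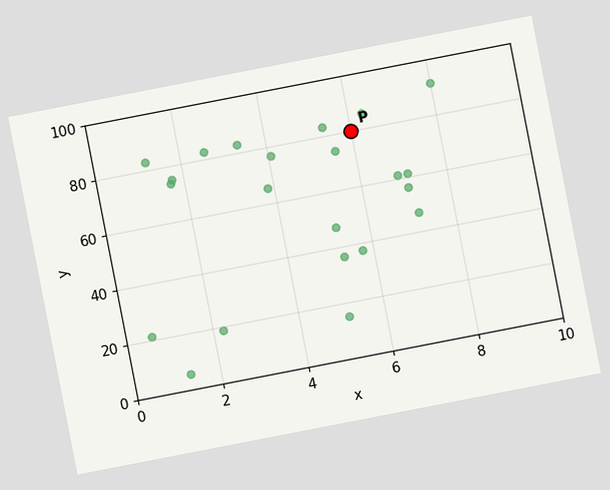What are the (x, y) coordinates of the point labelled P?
(6, 80)

The chart is tilted about 11° counter-clockwise. Following the gridlines from P to each axis, P sits at (6, 80).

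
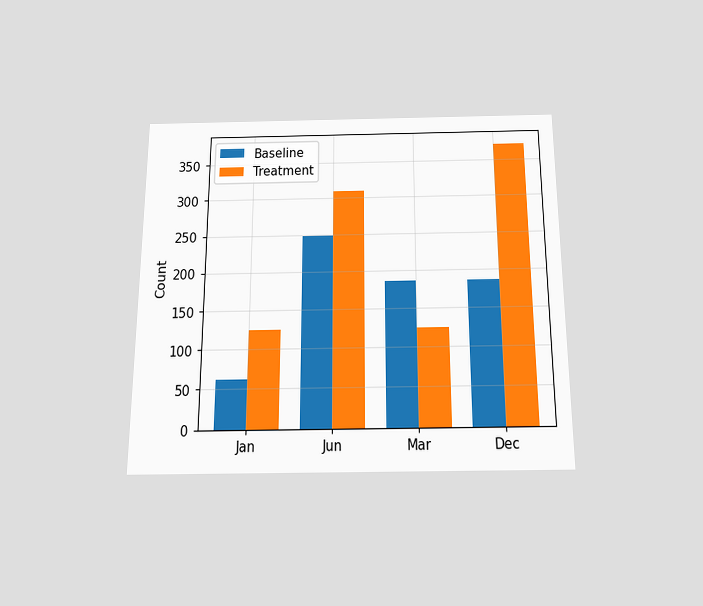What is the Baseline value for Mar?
186

The chart is viewed slightly from below. The Baseline bar at Mar reaches 186 on the y-axis.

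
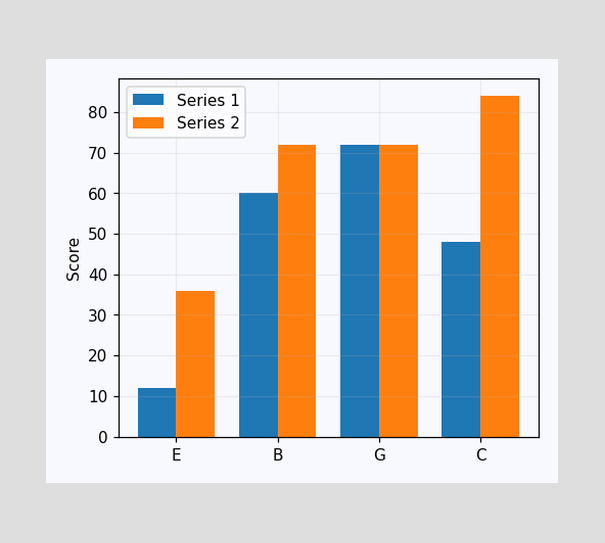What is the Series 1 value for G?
72

The Series 1 bar at G reaches 72 on the y-axis.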